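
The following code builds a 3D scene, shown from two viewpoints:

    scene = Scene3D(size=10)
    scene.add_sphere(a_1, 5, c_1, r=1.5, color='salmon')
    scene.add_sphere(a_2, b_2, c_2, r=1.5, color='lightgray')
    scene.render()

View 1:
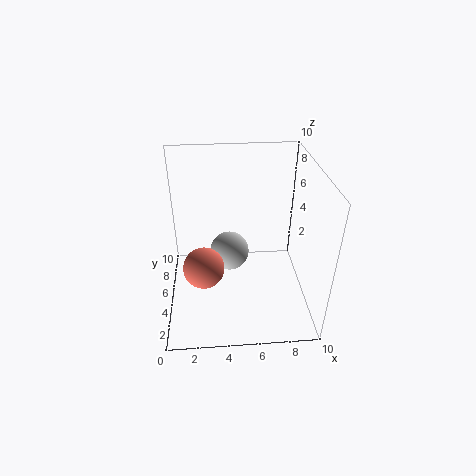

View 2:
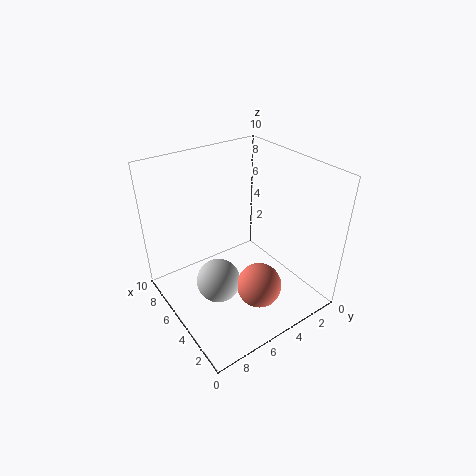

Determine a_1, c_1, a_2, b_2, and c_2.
a_1 = 2.5, c_1 = 2.5, a_2 = 4.5, b_2 = 7, c_2 = 2.5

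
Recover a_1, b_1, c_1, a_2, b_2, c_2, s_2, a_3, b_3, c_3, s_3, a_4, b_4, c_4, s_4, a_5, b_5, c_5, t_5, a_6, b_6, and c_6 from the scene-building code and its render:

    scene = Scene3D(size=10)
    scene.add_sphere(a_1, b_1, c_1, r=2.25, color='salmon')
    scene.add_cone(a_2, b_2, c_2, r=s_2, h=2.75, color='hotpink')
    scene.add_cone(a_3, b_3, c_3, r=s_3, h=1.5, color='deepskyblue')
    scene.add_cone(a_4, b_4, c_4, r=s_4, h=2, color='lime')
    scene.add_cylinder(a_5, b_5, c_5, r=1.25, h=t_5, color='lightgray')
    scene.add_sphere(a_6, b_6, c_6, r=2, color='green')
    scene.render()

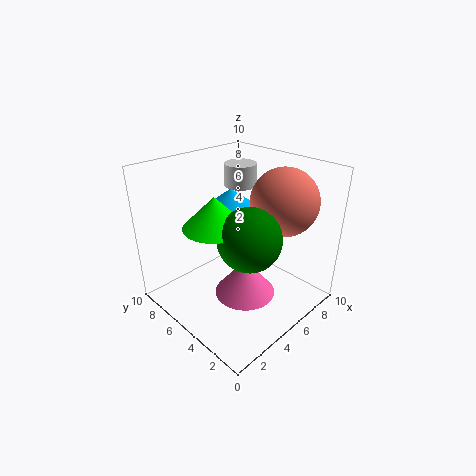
a_1 = 7, b_1 = 2.75, c_1 = 7.75, a_2 = 5.5, b_2 = 4.75, c_2 = 0.25, s_2 = 2.25, a_3 = 6.25, b_3 = 7, c_3 = 6.25, s_3 = 2, a_4 = 2.75, b_4 = 4.75, c_4 = 6.75, s_4 = 2, a_5 = 8.25, b_5 = 8, c_5 = 7.25, t_5 = 1.75, a_6 = 3.75, b_6 = 2.75, c_6 = 6.25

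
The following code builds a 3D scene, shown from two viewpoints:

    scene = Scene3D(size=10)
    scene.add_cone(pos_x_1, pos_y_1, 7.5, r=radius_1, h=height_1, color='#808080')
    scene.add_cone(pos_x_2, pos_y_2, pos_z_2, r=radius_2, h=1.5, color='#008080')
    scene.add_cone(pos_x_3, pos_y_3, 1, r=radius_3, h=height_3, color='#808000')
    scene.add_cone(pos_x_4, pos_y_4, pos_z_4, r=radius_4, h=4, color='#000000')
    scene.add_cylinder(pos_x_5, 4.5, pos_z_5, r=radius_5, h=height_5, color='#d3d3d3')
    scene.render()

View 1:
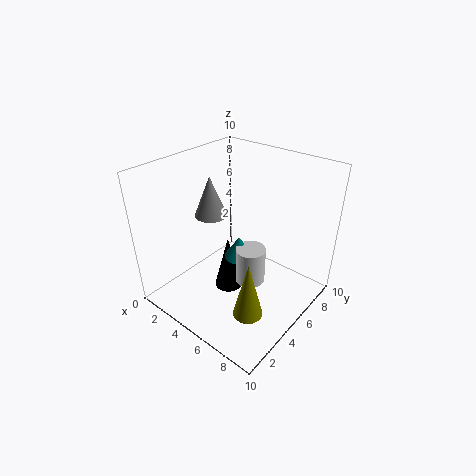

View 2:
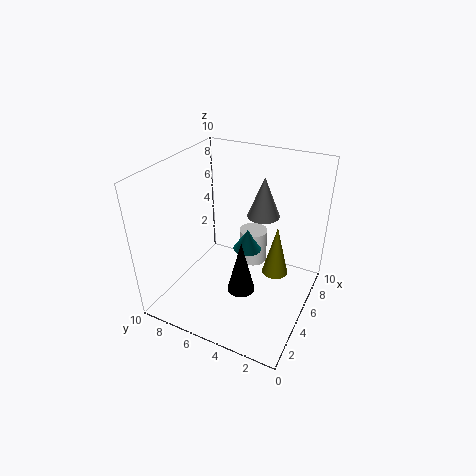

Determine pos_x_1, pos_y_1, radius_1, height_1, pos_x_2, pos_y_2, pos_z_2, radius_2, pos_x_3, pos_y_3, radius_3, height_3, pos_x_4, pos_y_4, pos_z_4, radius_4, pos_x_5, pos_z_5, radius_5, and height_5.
pos_x_1 = 4.5, pos_y_1 = 3, radius_1 = 1, height_1 = 2.5, pos_x_2 = 5.5, pos_y_2 = 4.5, pos_z_2 = 4, radius_2 = 1, pos_x_3 = 7.5, pos_y_3 = 3, radius_3 = 1, height_3 = 4, pos_x_4 = 4.5, pos_y_4 = 4.5, pos_z_4 = 1, radius_4 = 1, pos_x_5 = 6.5, pos_z_5 = 2.5, radius_5 = 1, height_5 = 2.5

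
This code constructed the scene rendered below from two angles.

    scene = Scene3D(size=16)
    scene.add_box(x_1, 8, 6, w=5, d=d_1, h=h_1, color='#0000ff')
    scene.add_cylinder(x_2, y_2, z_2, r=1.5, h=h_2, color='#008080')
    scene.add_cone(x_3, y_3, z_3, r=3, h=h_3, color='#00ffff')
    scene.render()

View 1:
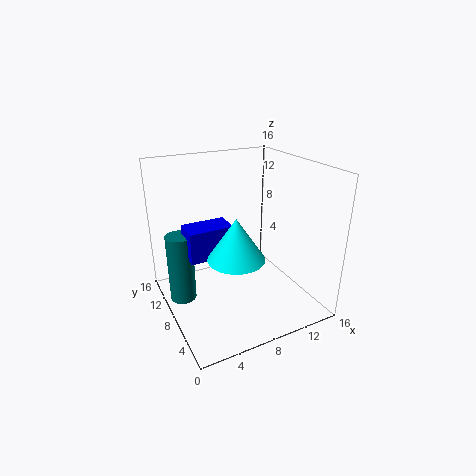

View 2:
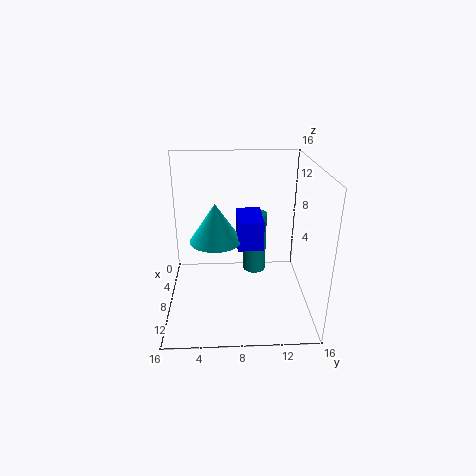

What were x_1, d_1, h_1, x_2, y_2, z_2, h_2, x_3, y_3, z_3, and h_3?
x_1 = 2.5, d_1 = 3, h_1 = 3.5, x_2 = 2, y_2 = 10.5, z_2 = 0.5, h_2 = 8, x_3 = 6.5, y_3 = 5.5, z_3 = 7, h_3 = 4.5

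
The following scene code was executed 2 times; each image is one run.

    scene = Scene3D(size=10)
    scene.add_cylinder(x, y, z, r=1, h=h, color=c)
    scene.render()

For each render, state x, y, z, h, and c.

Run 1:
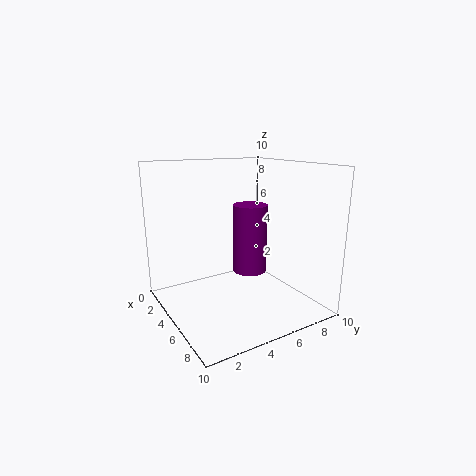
x = 8; y = 4; z = 4; h = 4; c = 'purple'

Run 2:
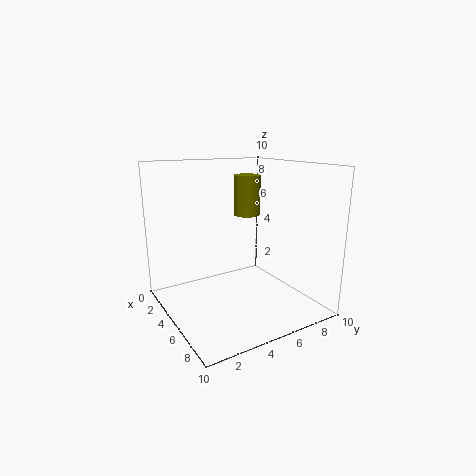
x = 3; y = 7; z = 6; h = 3; c = 'olive'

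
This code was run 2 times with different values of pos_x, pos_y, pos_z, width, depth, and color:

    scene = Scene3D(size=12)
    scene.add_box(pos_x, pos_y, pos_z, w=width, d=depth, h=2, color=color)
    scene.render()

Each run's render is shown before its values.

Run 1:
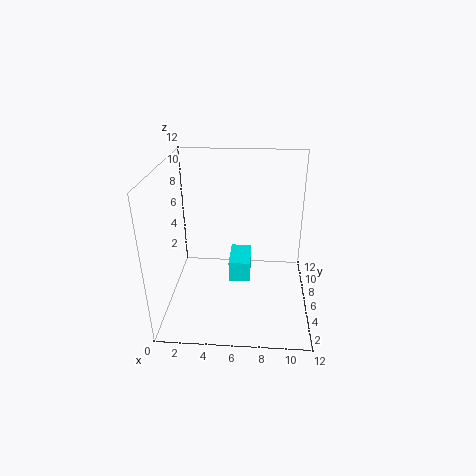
pos_x = 5; pos_y = 7.5; pos_z = 0.5; width = 2; depth = 3.5; color = 'cyan'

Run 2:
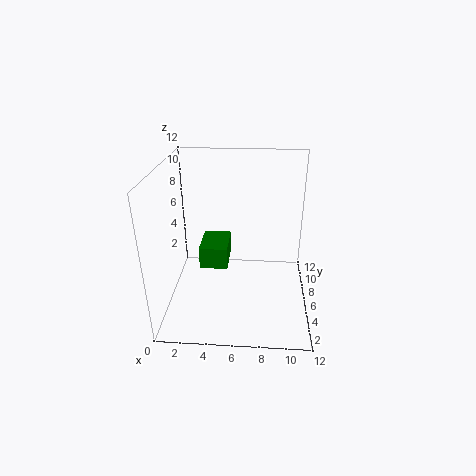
pos_x = 2.5; pos_y = 6.5; pos_z = 2.5; width = 2.5; depth = 3.5; color = 'green'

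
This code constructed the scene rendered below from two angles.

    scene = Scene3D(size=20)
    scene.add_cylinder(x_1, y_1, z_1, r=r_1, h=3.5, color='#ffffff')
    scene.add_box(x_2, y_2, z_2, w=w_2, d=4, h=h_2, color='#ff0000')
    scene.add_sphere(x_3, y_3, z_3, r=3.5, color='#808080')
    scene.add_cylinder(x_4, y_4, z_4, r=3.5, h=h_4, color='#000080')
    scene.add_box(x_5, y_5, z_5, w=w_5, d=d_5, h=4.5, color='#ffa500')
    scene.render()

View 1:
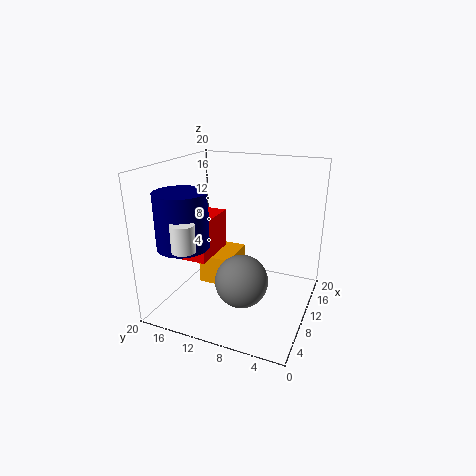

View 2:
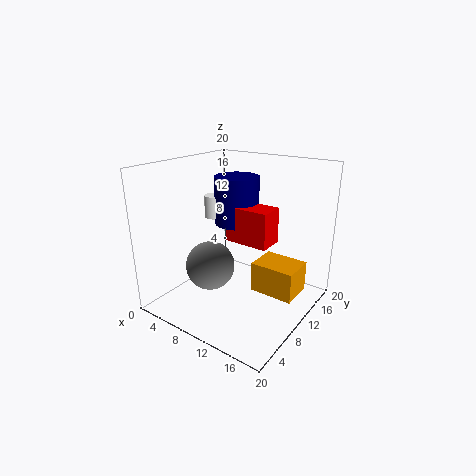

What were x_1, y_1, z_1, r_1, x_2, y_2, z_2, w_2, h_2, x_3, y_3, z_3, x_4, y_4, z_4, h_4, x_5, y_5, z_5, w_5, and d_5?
x_1 = 2.5, y_1 = 14, z_1 = 10.5, r_1 = 1.5, x_2 = 5.5, y_2 = 13, z_2 = 7.5, w_2 = 7, h_2 = 5.5, x_3 = 6.5, y_3 = 8, z_3 = 5.5, x_4 = 5.5, y_4 = 16, z_4 = 9.5, h_4 = 7.5, x_5 = 11, y_5 = 12, z_5 = 1, w_5 = 6.5, d_5 = 5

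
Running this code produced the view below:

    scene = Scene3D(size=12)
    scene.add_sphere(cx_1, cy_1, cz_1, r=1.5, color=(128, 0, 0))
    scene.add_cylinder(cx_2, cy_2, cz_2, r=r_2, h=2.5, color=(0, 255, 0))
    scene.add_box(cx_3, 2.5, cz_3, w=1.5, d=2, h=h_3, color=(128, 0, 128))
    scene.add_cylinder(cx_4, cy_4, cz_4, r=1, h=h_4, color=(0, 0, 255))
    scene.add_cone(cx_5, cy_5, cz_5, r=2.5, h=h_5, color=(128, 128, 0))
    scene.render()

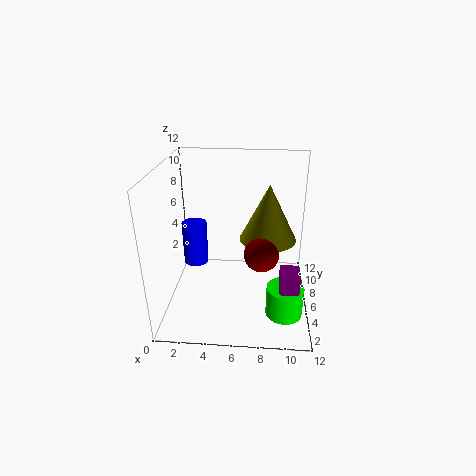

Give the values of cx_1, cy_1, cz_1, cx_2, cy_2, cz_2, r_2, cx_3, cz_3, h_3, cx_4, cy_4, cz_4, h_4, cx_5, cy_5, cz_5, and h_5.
cx_1 = 8, cy_1 = 6, cz_1 = 4.5, cx_2 = 10, cy_2 = 3.5, cz_2 = 0.5, r_2 = 1.5, cx_3 = 9.5, cz_3 = 1, h_3 = 3.5, cx_4 = 2.5, cy_4 = 5.5, cz_4 = 4, h_4 = 3.5, cx_5 = 8.5, cy_5 = 8, cz_5 = 5, h_5 = 5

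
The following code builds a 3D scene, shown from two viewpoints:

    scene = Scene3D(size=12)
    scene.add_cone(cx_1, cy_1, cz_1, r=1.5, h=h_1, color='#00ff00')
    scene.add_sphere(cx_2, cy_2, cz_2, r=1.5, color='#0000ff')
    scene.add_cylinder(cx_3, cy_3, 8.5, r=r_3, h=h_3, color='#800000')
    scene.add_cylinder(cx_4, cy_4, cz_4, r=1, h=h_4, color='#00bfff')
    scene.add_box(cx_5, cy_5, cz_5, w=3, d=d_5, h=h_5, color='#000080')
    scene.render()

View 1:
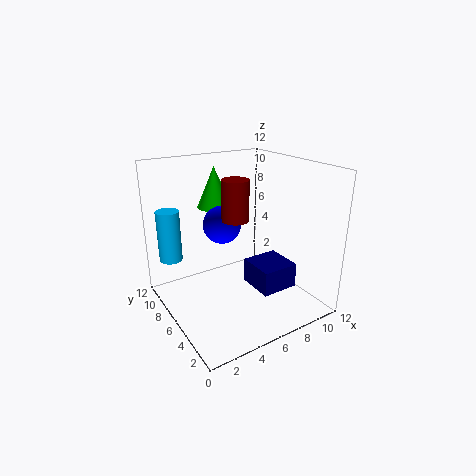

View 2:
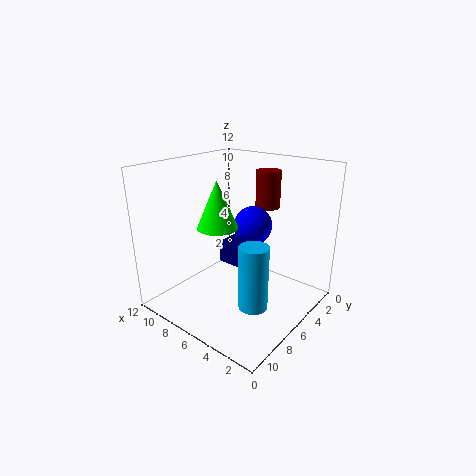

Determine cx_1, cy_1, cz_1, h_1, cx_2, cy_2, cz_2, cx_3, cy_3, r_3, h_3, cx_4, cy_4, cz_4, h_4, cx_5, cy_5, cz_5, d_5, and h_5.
cx_1 = 5.5; cy_1 = 9; cz_1 = 8; h_1 = 3.5; cx_2 = 4.5; cy_2 = 6; cz_2 = 7.5; cx_3 = 4.5; cy_3 = 4; r_3 = 1; h_3 = 3; cx_4 = 1.5; cy_4 = 10; cz_4 = 3.5; h_4 = 4.5; cx_5 = 6; cy_5 = 2; cz_5 = 2.5; d_5 = 3; h_5 = 2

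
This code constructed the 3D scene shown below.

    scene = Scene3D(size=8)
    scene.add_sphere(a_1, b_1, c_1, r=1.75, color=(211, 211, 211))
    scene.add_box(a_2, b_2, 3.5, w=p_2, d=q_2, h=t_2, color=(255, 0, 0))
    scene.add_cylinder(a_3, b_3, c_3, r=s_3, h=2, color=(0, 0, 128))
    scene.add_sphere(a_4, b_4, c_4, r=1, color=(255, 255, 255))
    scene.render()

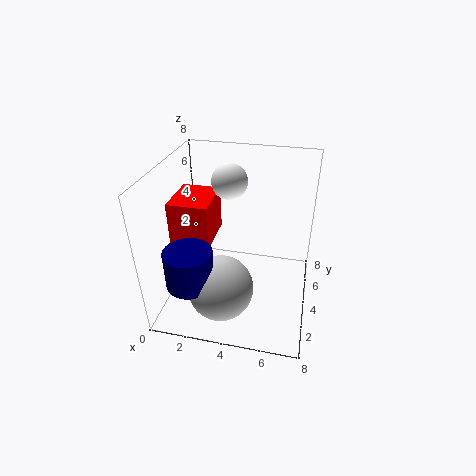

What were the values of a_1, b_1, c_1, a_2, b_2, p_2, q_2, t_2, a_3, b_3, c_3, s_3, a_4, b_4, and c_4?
a_1 = 3.5, b_1 = 2, c_1 = 2, a_2 = 0.25, b_2 = 3.25, p_2 = 2.25, q_2 = 2.75, t_2 = 2.5, a_3 = 2, b_3 = 1.5, c_3 = 2.5, s_3 = 1.25, a_4 = 3.25, b_4 = 5.25, c_4 = 6.75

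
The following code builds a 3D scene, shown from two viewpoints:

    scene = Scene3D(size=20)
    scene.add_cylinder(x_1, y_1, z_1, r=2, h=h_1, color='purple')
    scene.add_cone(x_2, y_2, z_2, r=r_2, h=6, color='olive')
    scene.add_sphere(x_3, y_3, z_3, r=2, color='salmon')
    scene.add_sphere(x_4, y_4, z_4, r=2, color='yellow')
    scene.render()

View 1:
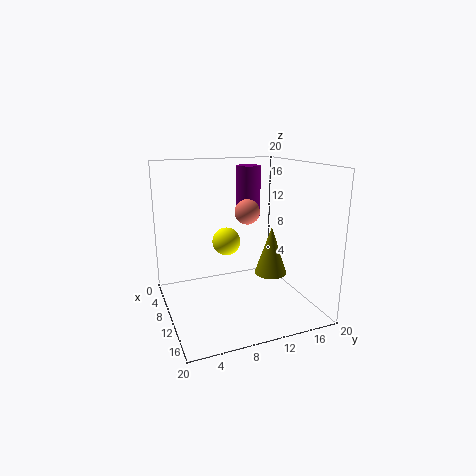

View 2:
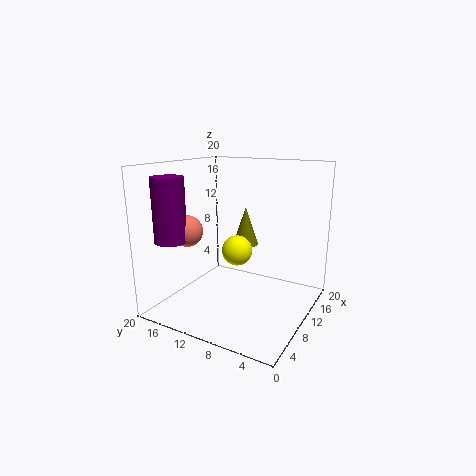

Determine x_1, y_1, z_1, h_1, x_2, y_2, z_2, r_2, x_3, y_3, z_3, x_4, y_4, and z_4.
x_1 = 2, y_1 = 15, z_1 = 11, h_1 = 8, x_2 = 16, y_2 = 12, z_2 = 7, r_2 = 2, x_3 = 4, y_3 = 14, z_3 = 12, x_4 = 8, y_4 = 9, z_4 = 9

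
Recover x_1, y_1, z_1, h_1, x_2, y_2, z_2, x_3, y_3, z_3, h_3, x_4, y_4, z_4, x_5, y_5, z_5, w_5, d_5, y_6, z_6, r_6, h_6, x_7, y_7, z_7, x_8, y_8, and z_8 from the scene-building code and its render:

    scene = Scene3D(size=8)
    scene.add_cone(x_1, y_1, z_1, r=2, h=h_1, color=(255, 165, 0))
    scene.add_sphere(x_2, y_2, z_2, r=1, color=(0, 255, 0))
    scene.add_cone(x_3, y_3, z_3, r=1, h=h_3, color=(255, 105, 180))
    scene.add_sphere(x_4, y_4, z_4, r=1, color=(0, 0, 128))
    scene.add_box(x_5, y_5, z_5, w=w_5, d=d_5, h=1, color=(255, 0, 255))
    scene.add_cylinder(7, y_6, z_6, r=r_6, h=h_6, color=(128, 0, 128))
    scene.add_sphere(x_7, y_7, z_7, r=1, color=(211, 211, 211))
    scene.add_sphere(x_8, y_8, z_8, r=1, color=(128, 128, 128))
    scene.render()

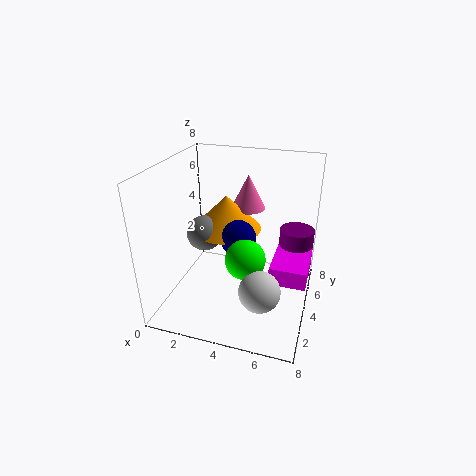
x_1 = 3, y_1 = 5, z_1 = 4, h_1 = 2, x_2 = 5, y_2 = 2, z_2 = 4, x_3 = 4, y_3 = 6, z_3 = 5, h_3 = 2, x_4 = 4, y_4 = 4, z_4 = 4, x_5 = 6, y_5 = 3, z_5 = 2, w_5 = 2, d_5 = 3, y_6 = 6, z_6 = 1, r_6 = 1, h_6 = 3, x_7 = 6, y_7 = 1, z_7 = 3, x_8 = 2, y_8 = 4, z_8 = 4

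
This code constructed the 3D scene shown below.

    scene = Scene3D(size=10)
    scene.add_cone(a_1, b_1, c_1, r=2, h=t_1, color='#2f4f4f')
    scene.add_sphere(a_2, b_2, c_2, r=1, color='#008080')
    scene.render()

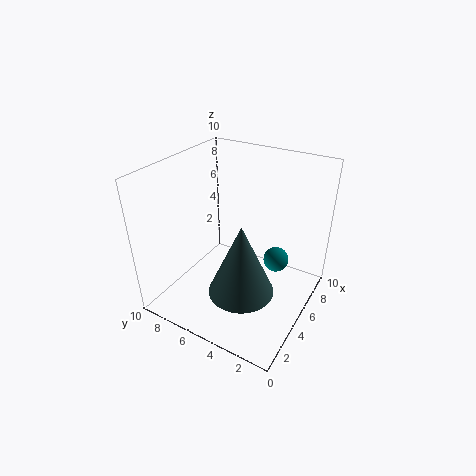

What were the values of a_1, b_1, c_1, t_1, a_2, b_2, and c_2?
a_1 = 2, b_1 = 3, c_1 = 3.5, t_1 = 4.5, a_2 = 8.5, b_2 = 3.5, c_2 = 1.5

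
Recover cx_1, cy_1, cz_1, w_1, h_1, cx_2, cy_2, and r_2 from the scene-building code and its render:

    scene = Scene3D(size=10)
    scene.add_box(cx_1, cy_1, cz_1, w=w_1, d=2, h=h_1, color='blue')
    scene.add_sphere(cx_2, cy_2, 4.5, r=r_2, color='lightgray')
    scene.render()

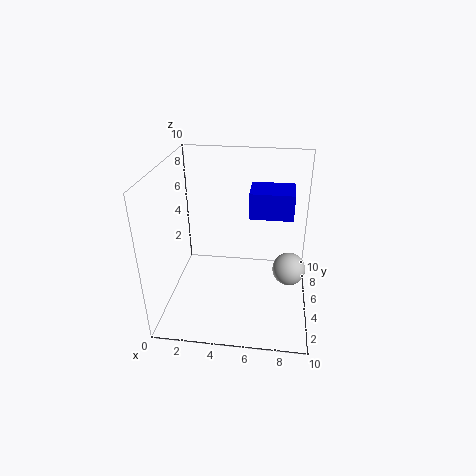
cx_1 = 6
cy_1 = 2
cz_1 = 8
w_1 = 2.5
h_1 = 1.5
cx_2 = 8.5
cy_2 = 2.5
r_2 = 1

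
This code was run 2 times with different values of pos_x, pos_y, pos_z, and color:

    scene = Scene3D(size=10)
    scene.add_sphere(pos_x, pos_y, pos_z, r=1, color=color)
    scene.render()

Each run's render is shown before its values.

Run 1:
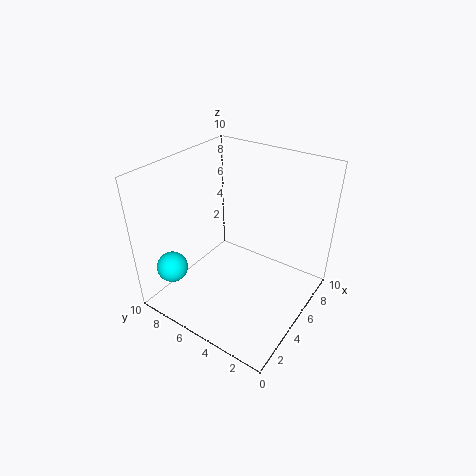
pos_x = 1, pos_y = 7.5, pos_z = 4, color = 'cyan'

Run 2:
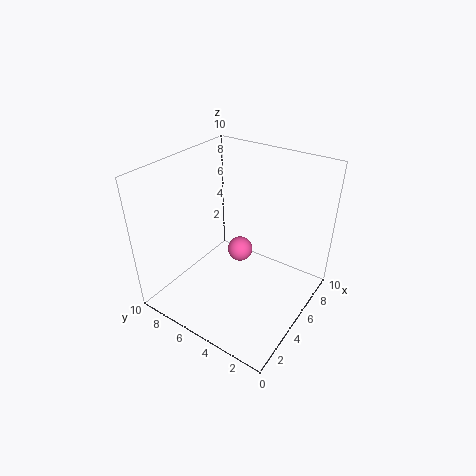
pos_x = 7.5, pos_y = 6.5, pos_z = 2, color = 'hotpink'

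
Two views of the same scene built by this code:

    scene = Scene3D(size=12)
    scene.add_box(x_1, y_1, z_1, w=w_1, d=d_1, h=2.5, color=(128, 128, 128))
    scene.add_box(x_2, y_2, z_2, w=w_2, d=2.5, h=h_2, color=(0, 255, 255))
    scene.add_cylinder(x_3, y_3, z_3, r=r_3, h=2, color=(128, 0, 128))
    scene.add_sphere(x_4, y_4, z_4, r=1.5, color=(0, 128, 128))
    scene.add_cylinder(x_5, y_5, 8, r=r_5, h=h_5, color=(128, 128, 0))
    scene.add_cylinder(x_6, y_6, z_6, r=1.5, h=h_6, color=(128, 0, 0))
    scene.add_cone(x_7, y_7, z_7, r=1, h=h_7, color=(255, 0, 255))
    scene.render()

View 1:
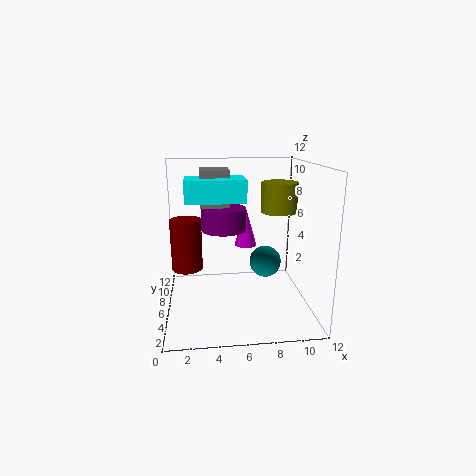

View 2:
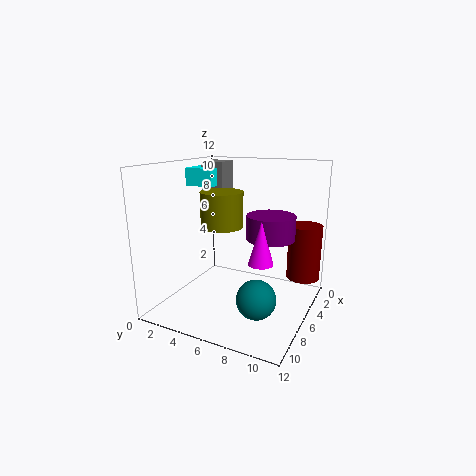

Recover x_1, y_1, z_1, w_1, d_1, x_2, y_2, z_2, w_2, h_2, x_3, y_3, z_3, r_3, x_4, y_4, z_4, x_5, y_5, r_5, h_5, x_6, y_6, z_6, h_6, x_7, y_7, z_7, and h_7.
x_1 = 3
y_1 = 2
z_1 = 9.5
w_1 = 2
d_1 = 2
x_2 = 2
y_2 = 1
z_2 = 10
w_2 = 4
h_2 = 1.5
x_3 = 5
y_3 = 8.5
z_3 = 6
r_3 = 2
x_4 = 9
y_4 = 9
z_4 = 2.5
x_5 = 9.5
y_5 = 6.5
r_5 = 1.5
h_5 = 2.5
x_6 = 1.5
y_6 = 10.5
z_6 = 1.5
h_6 = 5
x_7 = 7
y_7 = 8.5
z_7 = 4.5
h_7 = 3.5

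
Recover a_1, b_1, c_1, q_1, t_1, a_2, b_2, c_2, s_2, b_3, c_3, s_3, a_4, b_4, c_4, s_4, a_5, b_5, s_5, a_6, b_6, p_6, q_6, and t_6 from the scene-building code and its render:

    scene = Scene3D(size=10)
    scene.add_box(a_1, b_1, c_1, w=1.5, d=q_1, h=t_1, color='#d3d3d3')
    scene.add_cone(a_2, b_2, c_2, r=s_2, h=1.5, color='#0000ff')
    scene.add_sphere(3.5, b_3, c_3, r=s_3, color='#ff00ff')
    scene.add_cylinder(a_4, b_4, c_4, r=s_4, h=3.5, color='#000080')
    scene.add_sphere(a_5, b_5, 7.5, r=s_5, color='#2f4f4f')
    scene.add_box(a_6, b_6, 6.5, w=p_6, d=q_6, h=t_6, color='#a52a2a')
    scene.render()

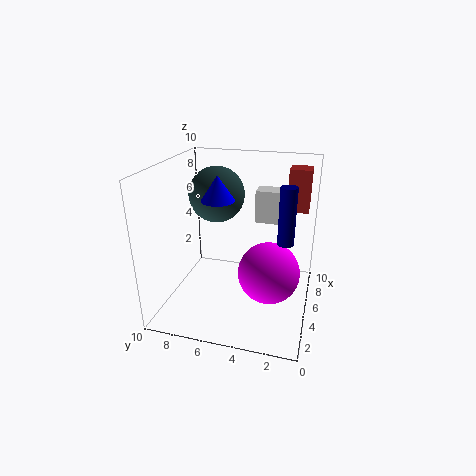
a_1 = 8; b_1 = 1.5; c_1 = 5; q_1 = 3; t_1 = 2.5; a_2 = 2.5; b_2 = 5.5; c_2 = 8.5; s_2 = 1; b_3 = 2.5; c_3 = 3.5; s_3 = 2; a_4 = 3; b_4 = 1.5; c_4 = 6; s_4 = 0.5; a_5 = 6.5; b_5 = 7; s_5 = 2; a_6 = 7; b_6 = 0.5; p_6 = 1.5; q_6 = 1.5; t_6 = 3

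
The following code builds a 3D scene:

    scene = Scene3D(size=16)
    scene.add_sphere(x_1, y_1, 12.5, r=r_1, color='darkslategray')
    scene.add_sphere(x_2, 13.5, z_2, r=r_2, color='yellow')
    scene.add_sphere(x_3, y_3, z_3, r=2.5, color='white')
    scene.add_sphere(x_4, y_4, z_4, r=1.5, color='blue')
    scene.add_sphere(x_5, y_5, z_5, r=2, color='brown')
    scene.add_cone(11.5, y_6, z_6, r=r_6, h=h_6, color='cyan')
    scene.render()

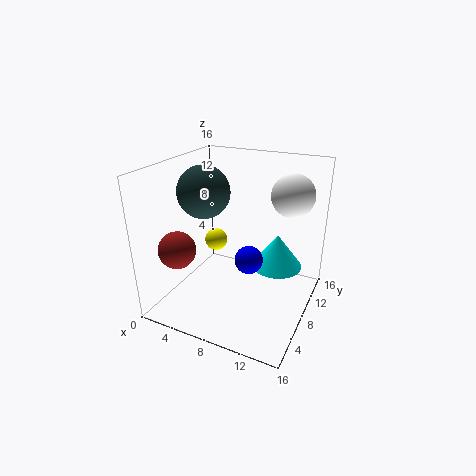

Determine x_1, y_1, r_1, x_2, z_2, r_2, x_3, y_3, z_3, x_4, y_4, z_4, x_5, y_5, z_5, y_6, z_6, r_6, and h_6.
x_1 = 3.5, y_1 = 8.5, r_1 = 3, x_2 = 2, z_2 = 4, r_2 = 1.5, x_3 = 12.5, y_3 = 13, z_3 = 12, x_4 = 10, y_4 = 6.5, z_4 = 6.5, x_5 = 3, y_5 = 3.5, z_5 = 7.5, y_6 = 11.5, z_6 = 3.5, r_6 = 3, h_6 = 4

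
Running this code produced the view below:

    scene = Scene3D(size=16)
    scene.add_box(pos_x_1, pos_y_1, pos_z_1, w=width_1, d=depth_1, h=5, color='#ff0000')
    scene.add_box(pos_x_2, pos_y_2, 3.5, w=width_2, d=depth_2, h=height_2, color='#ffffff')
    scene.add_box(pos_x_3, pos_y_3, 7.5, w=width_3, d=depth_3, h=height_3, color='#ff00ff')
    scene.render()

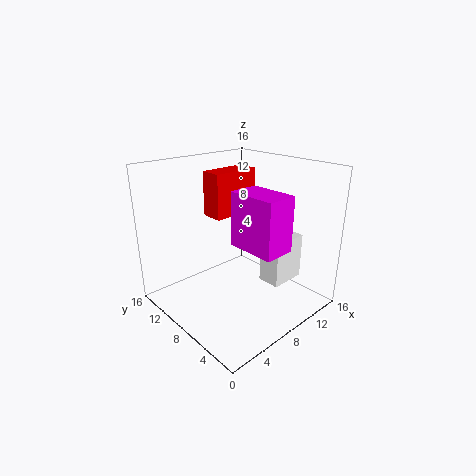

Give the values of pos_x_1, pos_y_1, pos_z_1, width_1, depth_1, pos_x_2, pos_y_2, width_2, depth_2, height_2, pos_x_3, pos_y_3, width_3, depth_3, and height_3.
pos_x_1 = 6.5, pos_y_1 = 9.5, pos_z_1 = 10, width_1 = 5.5, depth_1 = 2.5, pos_x_2 = 9, pos_y_2 = 3, width_2 = 4, depth_2 = 2.5, height_2 = 5, pos_x_3 = 7, pos_y_3 = 2.5, width_3 = 3.5, depth_3 = 5.5, height_3 = 6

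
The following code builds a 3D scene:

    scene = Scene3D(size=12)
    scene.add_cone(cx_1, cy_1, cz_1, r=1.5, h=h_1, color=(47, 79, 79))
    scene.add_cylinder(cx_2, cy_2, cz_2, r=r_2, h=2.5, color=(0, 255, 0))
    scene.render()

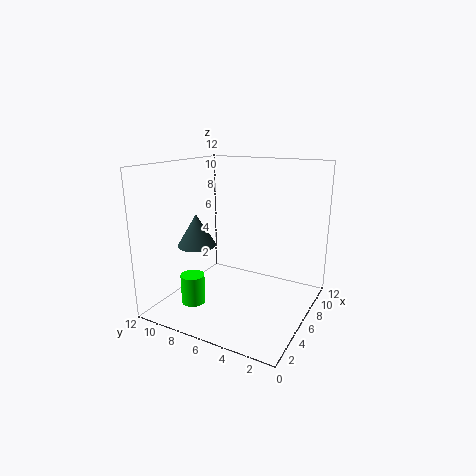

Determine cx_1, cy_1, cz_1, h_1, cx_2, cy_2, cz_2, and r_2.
cx_1 = 3; cy_1 = 8; cz_1 = 6; h_1 = 2.5; cx_2 = 3.5; cy_2 = 9; cz_2 = 0.5; r_2 = 1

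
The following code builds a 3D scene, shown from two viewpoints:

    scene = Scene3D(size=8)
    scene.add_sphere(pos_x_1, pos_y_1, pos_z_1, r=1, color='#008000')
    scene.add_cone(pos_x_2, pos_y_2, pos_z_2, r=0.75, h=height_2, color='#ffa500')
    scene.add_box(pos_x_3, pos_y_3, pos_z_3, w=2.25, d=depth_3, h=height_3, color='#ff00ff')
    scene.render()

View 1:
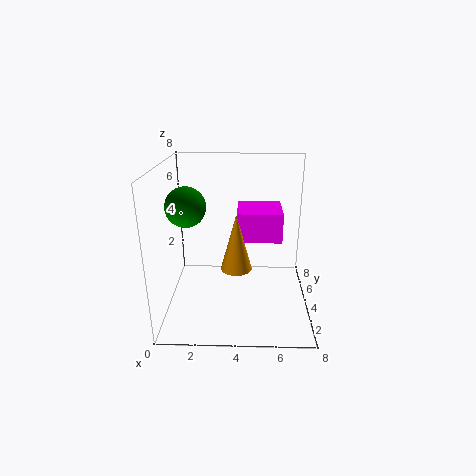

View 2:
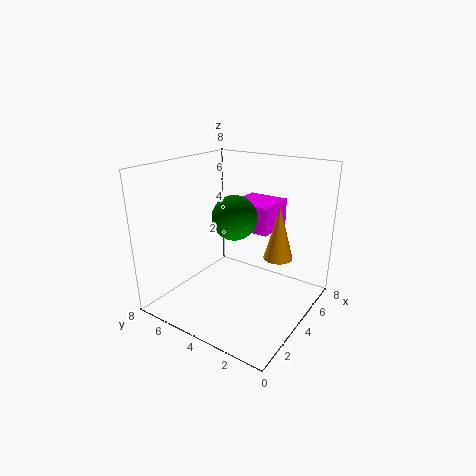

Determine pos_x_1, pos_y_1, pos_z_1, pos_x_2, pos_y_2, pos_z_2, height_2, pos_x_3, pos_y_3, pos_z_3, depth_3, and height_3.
pos_x_1 = 1.5, pos_y_1 = 2.5, pos_z_1 = 6.25, pos_x_2 = 4, pos_y_2 = 1.5, pos_z_2 = 3.5, height_2 = 2.75, pos_x_3 = 4, pos_y_3 = 2.25, pos_z_3 = 4.5, depth_3 = 2.25, height_3 = 1.5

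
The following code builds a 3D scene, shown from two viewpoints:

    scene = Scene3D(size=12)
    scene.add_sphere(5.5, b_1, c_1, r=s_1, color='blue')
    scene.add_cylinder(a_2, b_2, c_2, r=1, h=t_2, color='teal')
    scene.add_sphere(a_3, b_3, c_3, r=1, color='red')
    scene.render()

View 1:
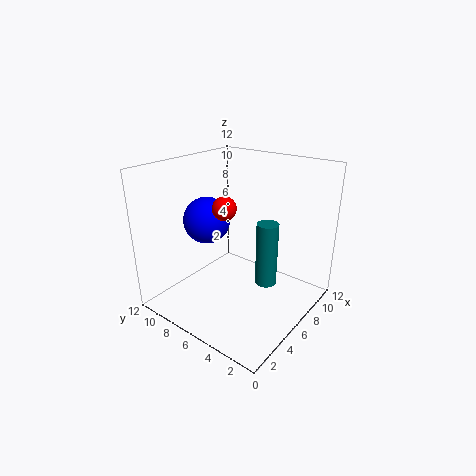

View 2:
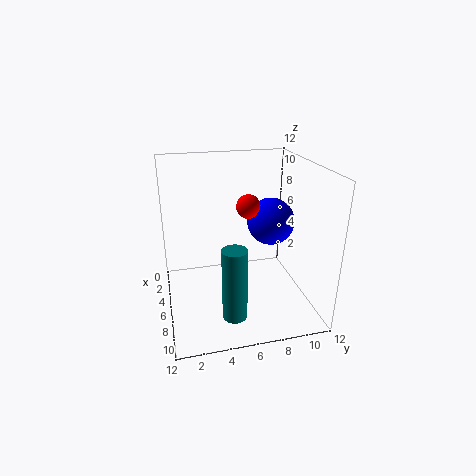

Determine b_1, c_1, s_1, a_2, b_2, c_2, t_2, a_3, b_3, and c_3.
b_1 = 9
c_1 = 7
s_1 = 2
a_2 = 9
b_2 = 5
c_2 = 0.5
t_2 = 6
a_3 = 5.5
b_3 = 7
c_3 = 8.5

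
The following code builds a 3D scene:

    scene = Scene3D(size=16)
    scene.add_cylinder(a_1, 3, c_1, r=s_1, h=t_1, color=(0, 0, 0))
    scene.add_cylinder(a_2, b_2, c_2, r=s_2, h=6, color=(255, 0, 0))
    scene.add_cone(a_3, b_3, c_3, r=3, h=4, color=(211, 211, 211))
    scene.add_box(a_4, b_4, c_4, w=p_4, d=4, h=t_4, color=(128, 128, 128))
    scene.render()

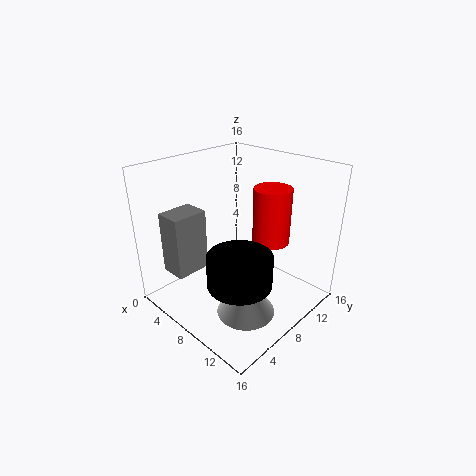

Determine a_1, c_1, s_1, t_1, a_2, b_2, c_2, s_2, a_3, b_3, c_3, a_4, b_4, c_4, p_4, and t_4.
a_1 = 13
c_1 = 7
s_1 = 3
t_1 = 3
a_2 = 11
b_2 = 10
c_2 = 8
s_2 = 2
a_3 = 12
b_3 = 5
c_3 = 2
a_4 = 2
b_4 = 2
c_4 = 4
p_4 = 3
t_4 = 7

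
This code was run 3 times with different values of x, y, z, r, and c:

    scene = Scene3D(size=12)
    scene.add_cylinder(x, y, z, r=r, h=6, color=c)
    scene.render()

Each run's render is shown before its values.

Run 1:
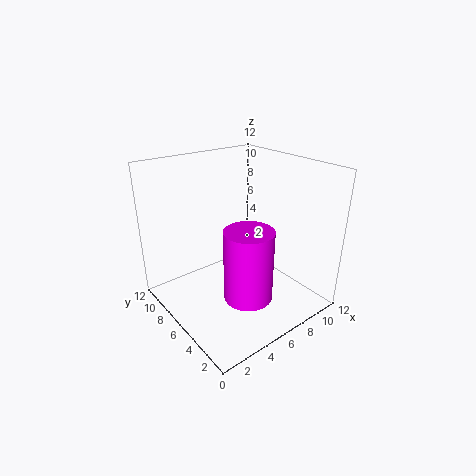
x = 5.5; y = 4; z = 1.5; r = 2; c = 'magenta'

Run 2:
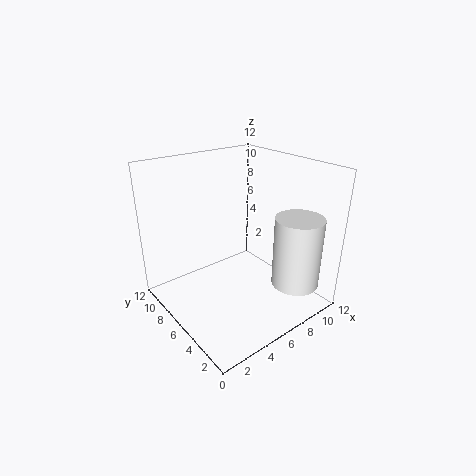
x = 9.5; y = 2.5; z = 2; r = 2; c = 'white'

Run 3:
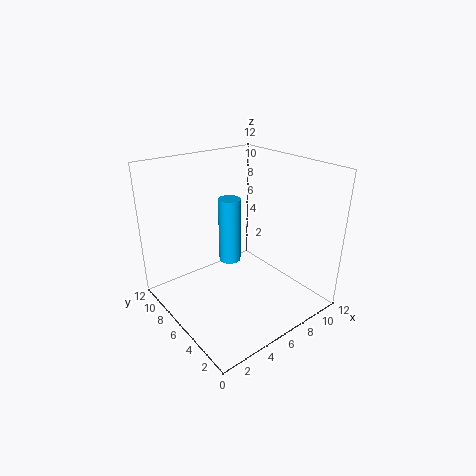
x = 7; y = 8.5; z = 2.5; r = 1; c = 'deepskyblue'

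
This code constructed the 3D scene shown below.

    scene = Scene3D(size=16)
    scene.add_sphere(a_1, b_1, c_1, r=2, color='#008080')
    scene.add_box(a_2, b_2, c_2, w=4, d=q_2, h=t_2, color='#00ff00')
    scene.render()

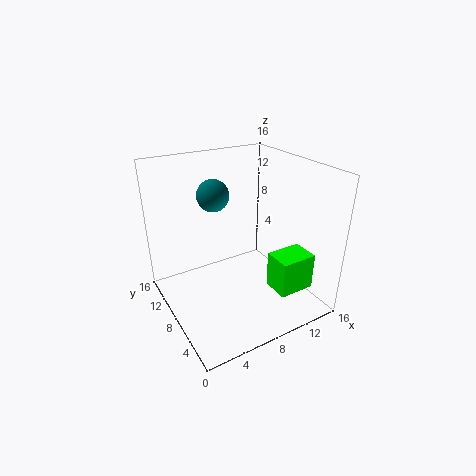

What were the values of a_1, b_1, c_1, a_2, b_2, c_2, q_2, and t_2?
a_1 = 8
b_1 = 14
c_1 = 11
a_2 = 10
b_2 = 2
c_2 = 3
q_2 = 3
t_2 = 4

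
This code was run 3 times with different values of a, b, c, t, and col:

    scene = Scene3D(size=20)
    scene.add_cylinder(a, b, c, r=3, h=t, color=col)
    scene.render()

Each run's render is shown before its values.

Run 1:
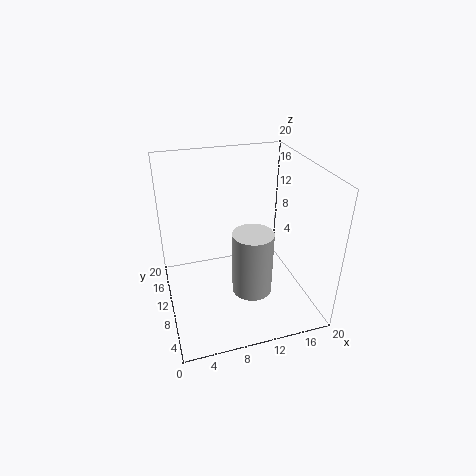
a = 12.25; b = 10; c = 0.5; t = 9.75; col = 'lightgray'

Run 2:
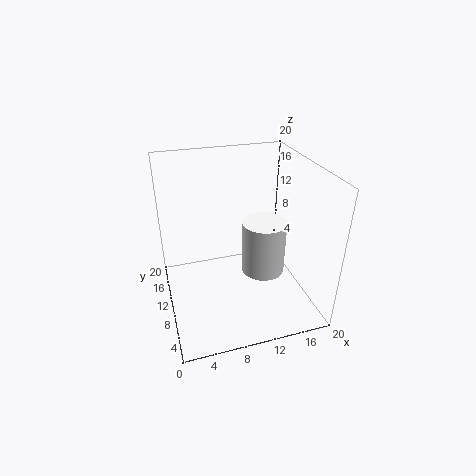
a = 13.25; b = 8.5; c = 5.25; t = 7.5; col = 'white'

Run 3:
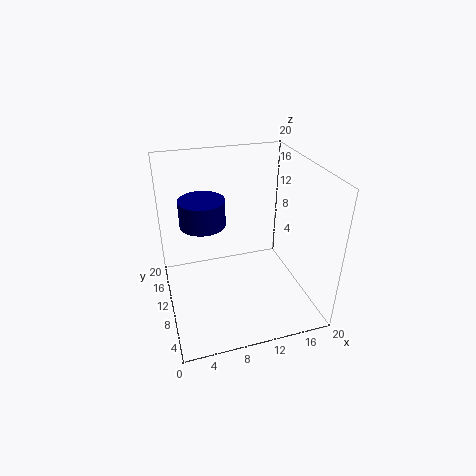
a = 5.25; b = 10.25; c = 12.75; t = 3.5; col = 'navy'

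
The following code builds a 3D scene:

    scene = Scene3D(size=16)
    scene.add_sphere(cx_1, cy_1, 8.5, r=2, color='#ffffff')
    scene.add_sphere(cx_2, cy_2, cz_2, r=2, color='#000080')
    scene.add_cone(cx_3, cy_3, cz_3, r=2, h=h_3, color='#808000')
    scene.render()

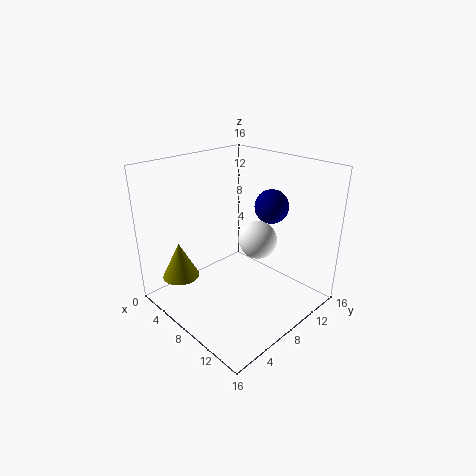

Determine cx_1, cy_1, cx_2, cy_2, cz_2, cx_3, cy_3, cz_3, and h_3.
cx_1 = 10.5, cy_1 = 8.5, cx_2 = 8.5, cy_2 = 13, cz_2 = 10.5, cx_3 = 4.5, cy_3 = 2.5, cz_3 = 4, h_3 = 4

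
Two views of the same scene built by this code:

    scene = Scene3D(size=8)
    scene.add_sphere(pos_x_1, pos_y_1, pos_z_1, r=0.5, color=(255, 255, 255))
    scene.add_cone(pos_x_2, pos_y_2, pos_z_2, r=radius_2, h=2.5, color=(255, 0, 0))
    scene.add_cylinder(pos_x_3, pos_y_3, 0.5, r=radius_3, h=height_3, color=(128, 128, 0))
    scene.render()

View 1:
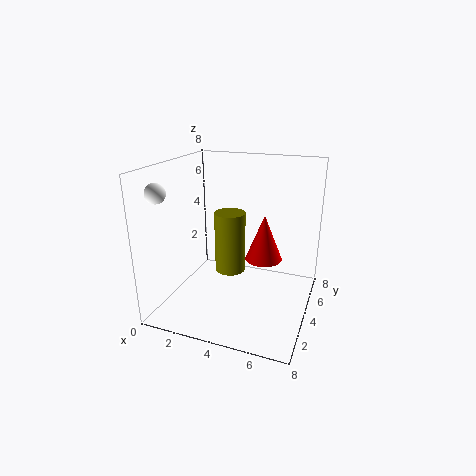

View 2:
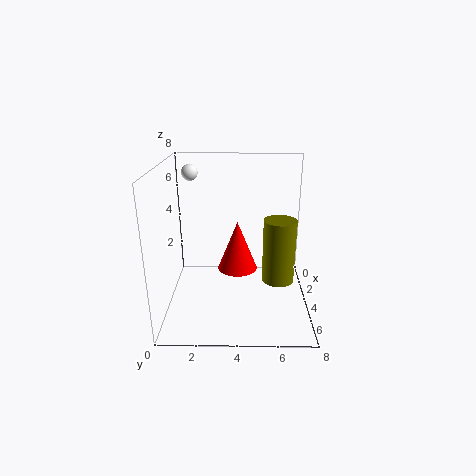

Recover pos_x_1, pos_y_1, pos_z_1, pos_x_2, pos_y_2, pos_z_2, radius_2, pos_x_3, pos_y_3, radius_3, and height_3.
pos_x_1 = 1
pos_y_1 = 1
pos_z_1 = 7
pos_x_2 = 5.5
pos_y_2 = 4
pos_z_2 = 3
radius_2 = 1
pos_x_3 = 2.5
pos_y_3 = 6.5
radius_3 = 1
height_3 = 4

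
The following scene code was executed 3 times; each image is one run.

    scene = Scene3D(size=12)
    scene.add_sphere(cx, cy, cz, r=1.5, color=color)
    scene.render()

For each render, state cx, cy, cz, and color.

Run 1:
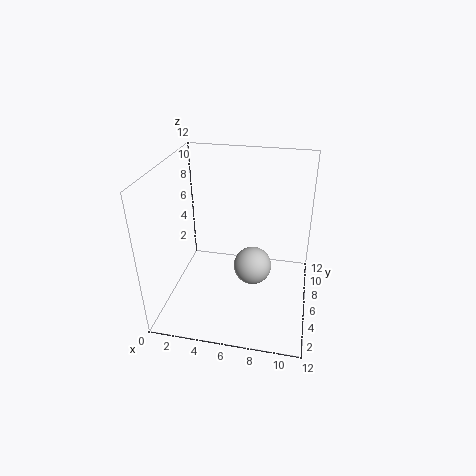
cx = 7.5
cy = 4.5
cz = 4.5
color = 'lightgray'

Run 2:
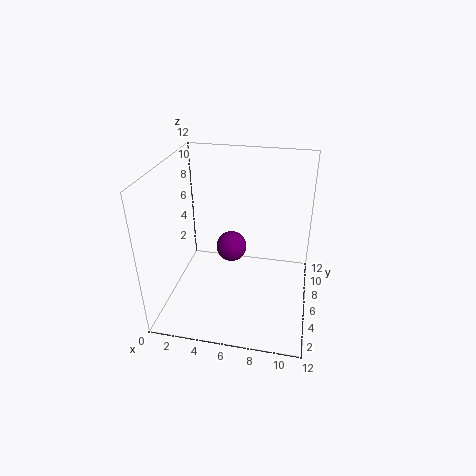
cx = 4.5
cy = 10
cz = 2.5
color = 'purple'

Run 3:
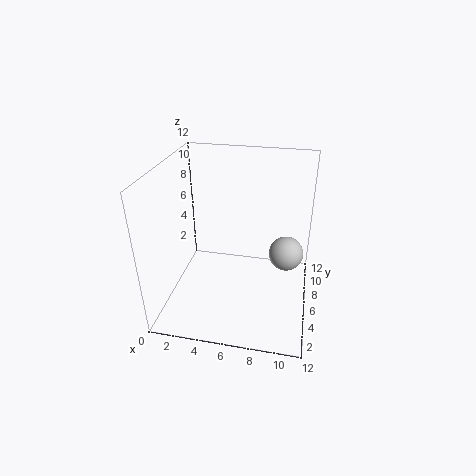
cx = 10
cy = 7.5
cz = 4
color = 'lightgray'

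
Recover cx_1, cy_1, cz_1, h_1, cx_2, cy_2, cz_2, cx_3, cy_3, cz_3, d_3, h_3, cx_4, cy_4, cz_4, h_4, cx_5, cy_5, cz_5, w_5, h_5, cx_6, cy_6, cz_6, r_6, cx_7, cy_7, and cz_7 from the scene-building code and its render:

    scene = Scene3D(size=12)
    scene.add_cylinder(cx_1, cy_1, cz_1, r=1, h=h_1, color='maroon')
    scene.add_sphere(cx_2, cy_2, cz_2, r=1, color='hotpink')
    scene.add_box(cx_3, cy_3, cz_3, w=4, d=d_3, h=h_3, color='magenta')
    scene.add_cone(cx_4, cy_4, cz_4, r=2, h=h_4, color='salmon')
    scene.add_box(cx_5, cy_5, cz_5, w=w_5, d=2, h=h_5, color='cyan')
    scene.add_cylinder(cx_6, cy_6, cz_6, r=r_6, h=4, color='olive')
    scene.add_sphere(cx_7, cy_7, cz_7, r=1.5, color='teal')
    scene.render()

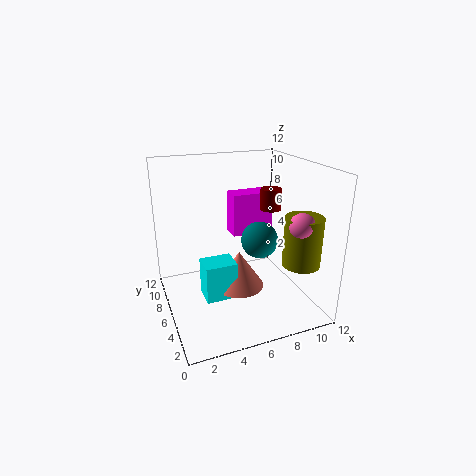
cx_1 = 10.5
cy_1 = 9
cz_1 = 7
h_1 = 2
cx_2 = 9.5
cy_2 = 2
cz_2 = 8
cx_3 = 7
cy_3 = 9.5
cz_3 = 4.5
d_3 = 2
h_3 = 4
cx_4 = 5.5
cy_4 = 4.5
cz_4 = 2.5
h_4 = 3
cx_5 = 2.5
cy_5 = 3.5
cz_5 = 2
w_5 = 2.5
h_5 = 3
cx_6 = 10
cy_6 = 2.5
cz_6 = 4.5
r_6 = 1.5
cx_7 = 7.5
cy_7 = 5
cz_7 = 6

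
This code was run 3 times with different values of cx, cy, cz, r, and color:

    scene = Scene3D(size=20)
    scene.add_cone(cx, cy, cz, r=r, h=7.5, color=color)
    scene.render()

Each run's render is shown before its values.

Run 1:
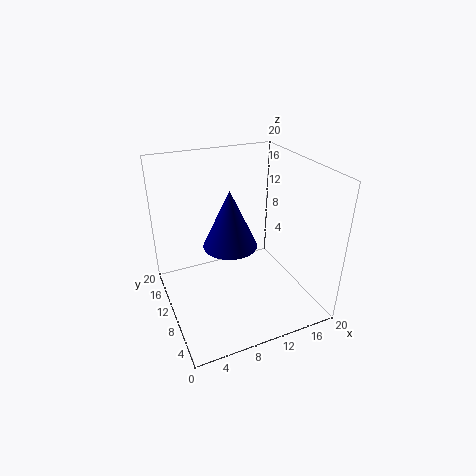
cx = 8, cy = 8, cz = 10.5, r = 3.5, color = 'navy'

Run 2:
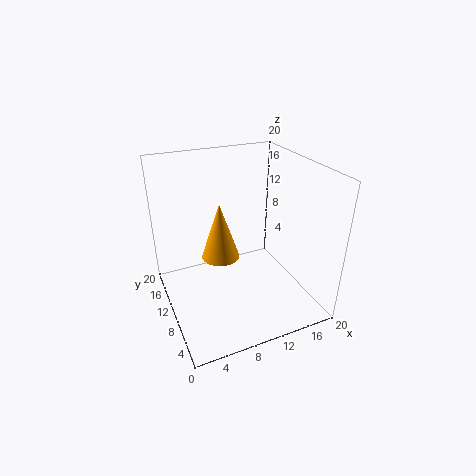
cx = 7, cy = 9, cz = 8.5, r = 2.5, color = 'orange'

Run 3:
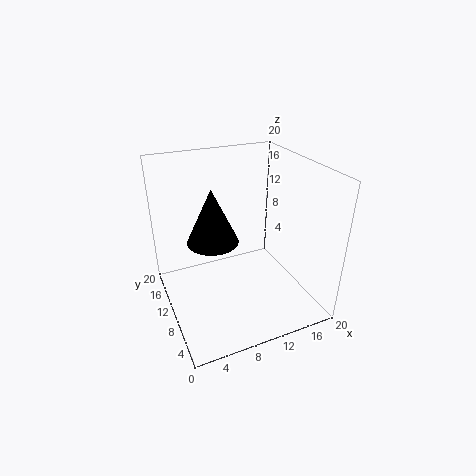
cx = 6.5, cy = 10.5, cz = 10, r = 3.5, color = 'black'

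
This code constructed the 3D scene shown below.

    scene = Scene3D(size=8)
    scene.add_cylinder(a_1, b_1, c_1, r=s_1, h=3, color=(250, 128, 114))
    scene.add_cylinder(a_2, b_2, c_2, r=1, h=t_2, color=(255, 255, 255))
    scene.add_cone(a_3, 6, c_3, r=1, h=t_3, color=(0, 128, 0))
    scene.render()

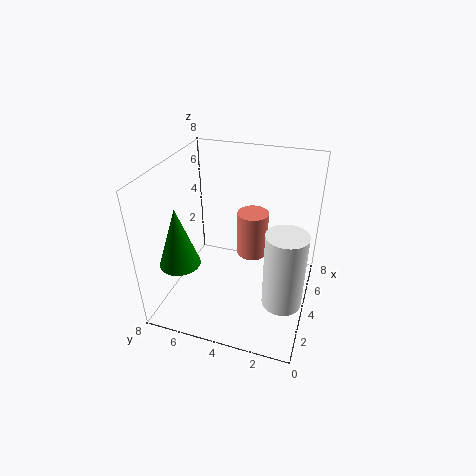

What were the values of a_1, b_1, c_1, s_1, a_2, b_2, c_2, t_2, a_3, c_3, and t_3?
a_1 = 7, b_1 = 4, c_1 = 1, s_1 = 1, a_2 = 2, b_2 = 1, c_2 = 2, t_2 = 4, a_3 = 1, c_3 = 4, t_3 = 3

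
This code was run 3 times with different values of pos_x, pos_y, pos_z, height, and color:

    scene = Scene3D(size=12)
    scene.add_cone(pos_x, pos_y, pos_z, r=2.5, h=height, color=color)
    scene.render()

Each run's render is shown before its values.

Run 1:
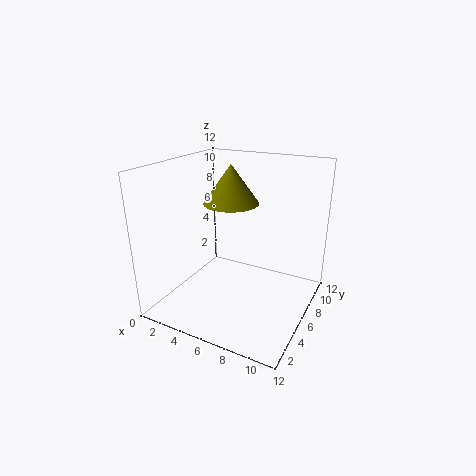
pos_x = 4, pos_y = 8.5, pos_z = 8, height = 3.5, color = 'olive'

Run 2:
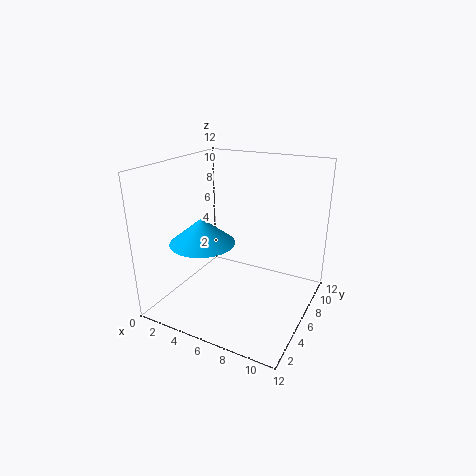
pos_x = 4.5, pos_y = 3, pos_z = 6.5, height = 2, color = 'deepskyblue'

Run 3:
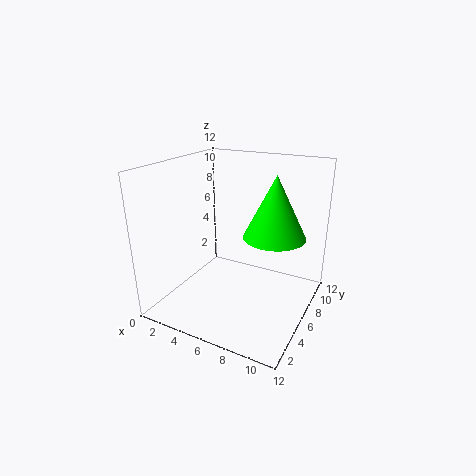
pos_x = 9, pos_y = 6.5, pos_z = 6.5, height = 5, color = 'lime'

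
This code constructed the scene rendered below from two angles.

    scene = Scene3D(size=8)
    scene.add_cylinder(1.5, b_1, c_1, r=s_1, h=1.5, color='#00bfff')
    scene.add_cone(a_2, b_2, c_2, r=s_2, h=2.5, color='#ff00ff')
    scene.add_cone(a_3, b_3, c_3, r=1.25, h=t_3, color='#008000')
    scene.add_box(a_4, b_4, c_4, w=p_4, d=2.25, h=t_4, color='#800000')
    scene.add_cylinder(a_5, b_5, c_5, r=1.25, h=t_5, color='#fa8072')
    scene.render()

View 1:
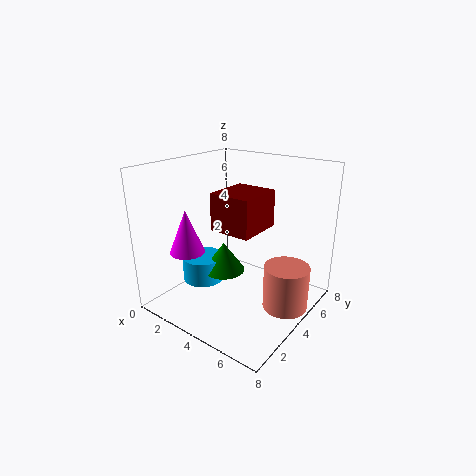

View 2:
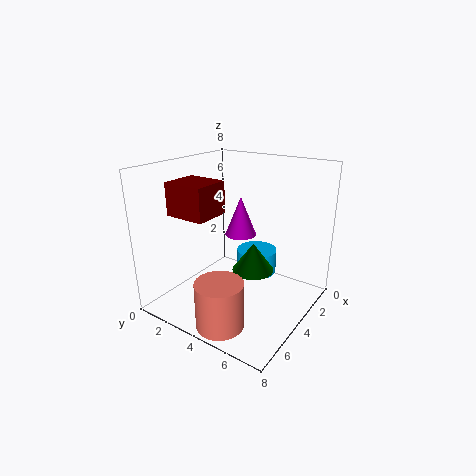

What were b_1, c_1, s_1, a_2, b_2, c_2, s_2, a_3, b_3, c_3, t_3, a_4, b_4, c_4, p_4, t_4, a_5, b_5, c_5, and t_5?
b_1 = 3.75; c_1 = 0.75; s_1 = 1.25; a_2 = 1.5; b_2 = 2.5; c_2 = 3; s_2 = 1; a_3 = 2.75; b_3 = 4.25; c_3 = 1.5; t_3 = 1.75; a_4 = 4.5; b_4 = 1.25; c_4 = 5.5; p_4 = 2; t_4 = 1.75; a_5 = 6.75; b_5 = 4.75; c_5 = 0.25; t_5 = 2.5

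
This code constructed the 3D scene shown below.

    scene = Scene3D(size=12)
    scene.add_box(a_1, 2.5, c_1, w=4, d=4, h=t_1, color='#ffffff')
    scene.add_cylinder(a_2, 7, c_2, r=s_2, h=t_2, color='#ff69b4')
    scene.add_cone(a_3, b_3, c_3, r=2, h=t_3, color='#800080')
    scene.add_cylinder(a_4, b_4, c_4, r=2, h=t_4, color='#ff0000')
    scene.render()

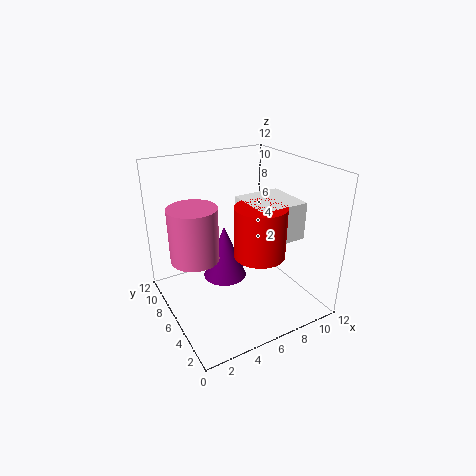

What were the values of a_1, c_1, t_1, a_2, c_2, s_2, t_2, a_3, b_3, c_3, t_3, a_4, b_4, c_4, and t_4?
a_1 = 6
c_1 = 6.5
t_1 = 3
a_2 = 2.5
c_2 = 4.5
s_2 = 2
t_2 = 4.5
a_3 = 6
b_3 = 8.5
c_3 = 1
t_3 = 5
a_4 = 6.5
b_4 = 3.5
c_4 = 5.5
t_4 = 4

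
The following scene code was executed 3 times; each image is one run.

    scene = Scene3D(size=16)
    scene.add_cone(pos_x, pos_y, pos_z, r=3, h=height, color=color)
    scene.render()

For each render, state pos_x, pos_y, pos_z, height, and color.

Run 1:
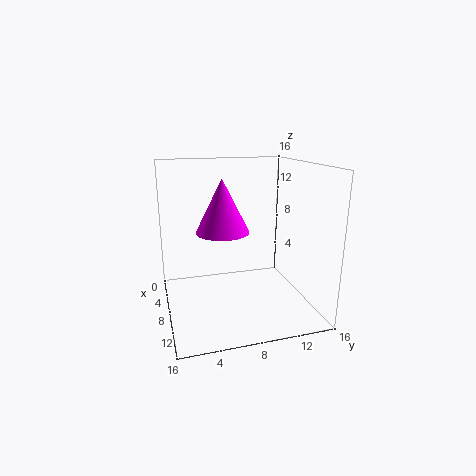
pos_x = 7; pos_y = 6.5; pos_z = 8.5; height = 6; color = 'magenta'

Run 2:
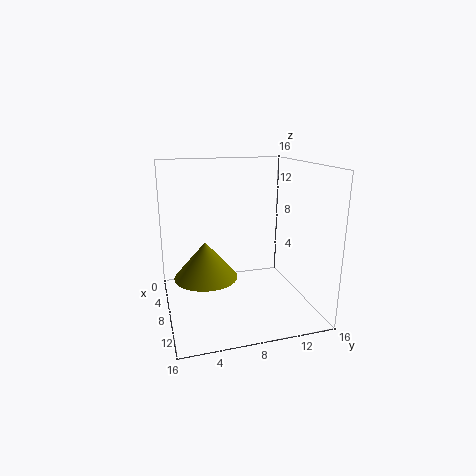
pos_x = 12.5; pos_y = 3.5; pos_z = 6; height = 3.5; color = 'olive'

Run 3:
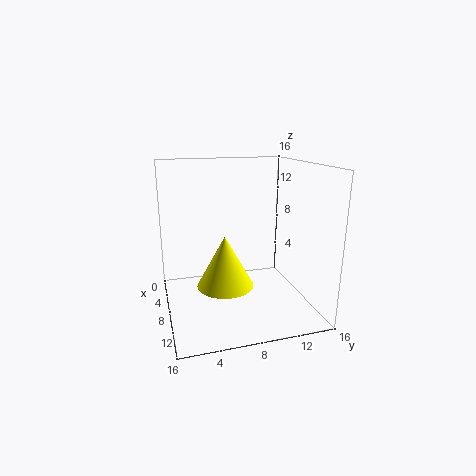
pos_x = 10; pos_y = 6; pos_z = 3.5; height = 5.5; color = 'yellow'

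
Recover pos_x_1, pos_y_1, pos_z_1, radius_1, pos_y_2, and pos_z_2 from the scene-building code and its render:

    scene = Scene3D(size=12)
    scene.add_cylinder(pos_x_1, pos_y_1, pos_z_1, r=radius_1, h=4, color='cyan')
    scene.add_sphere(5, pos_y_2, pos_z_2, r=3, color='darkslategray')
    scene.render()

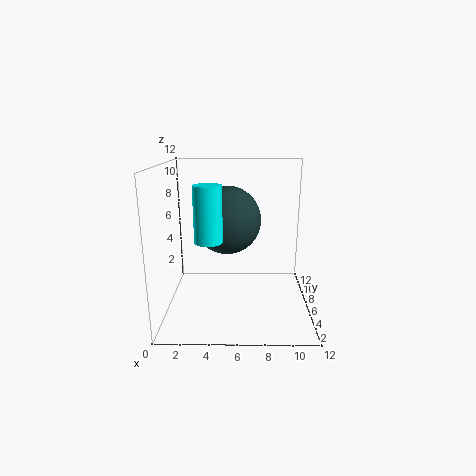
pos_x_1 = 4, pos_y_1 = 2, pos_z_1 = 7, radius_1 = 1, pos_y_2 = 8, pos_z_2 = 7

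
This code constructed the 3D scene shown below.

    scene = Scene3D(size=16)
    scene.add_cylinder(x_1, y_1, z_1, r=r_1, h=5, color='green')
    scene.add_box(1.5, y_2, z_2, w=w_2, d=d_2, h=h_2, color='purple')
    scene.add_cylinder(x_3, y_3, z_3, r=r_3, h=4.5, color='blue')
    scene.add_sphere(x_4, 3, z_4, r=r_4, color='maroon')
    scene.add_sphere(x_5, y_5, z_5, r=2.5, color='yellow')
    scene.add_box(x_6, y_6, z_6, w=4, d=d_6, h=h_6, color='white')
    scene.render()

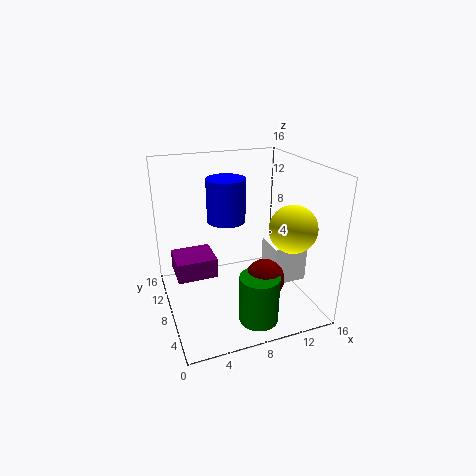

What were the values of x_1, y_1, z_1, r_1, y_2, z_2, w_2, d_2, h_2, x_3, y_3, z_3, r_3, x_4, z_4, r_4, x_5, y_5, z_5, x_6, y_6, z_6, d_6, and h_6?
x_1 = 8, y_1 = 2, z_1 = 1.5, r_1 = 2, y_2 = 11, z_2 = 1.5, w_2 = 5, d_2 = 4.5, h_2 = 2.5, x_3 = 6.5, y_3 = 7.5, z_3 = 10.5, r_3 = 2, x_4 = 9, z_4 = 5.5, r_4 = 2, x_5 = 12.5, y_5 = 4, z_5 = 10, x_6 = 11.5, y_6 = 5.5, z_6 = 2.5, d_6 = 3.5, h_6 = 4.5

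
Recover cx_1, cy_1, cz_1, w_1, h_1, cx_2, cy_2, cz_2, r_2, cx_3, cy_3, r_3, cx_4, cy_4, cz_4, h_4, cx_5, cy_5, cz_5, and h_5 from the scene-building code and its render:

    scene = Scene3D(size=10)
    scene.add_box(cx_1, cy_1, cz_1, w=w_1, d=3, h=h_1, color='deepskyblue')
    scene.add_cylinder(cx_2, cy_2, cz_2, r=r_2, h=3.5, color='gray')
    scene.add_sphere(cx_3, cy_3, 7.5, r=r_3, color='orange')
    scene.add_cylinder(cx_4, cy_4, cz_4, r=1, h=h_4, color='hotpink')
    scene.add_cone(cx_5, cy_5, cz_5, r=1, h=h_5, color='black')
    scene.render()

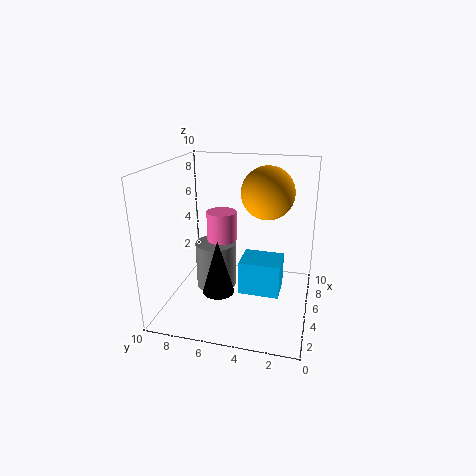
cx_1 = 5, cy_1 = 2, cz_1 = 0.5, w_1 = 2.5, h_1 = 2.5, cx_2 = 6, cy_2 = 7, cz_2 = 0.5, r_2 = 1.5, cx_3 = 8, cy_3 = 3.5, r_3 = 2, cx_4 = 4.5, cy_4 = 6, cz_4 = 5, h_4 = 2, cx_5 = 2, cy_5 = 5.5, cz_5 = 2.5, h_5 = 3.5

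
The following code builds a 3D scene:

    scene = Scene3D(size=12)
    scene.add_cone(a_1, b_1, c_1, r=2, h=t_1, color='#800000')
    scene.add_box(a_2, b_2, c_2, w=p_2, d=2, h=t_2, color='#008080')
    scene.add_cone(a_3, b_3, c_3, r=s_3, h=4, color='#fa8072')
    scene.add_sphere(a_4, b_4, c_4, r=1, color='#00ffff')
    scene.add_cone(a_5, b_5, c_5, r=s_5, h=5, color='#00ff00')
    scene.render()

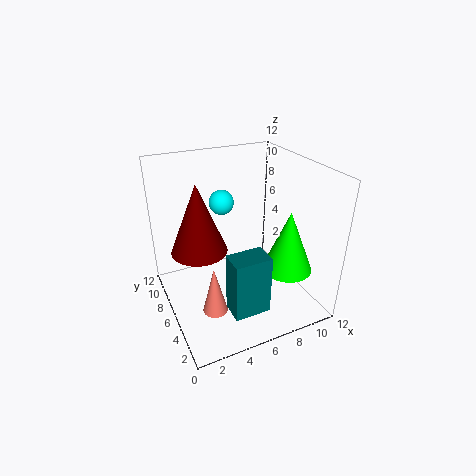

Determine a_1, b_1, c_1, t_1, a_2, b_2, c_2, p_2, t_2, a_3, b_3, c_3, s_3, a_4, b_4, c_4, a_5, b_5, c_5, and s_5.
a_1 = 2; b_1 = 4; c_1 = 7; t_1 = 5; a_2 = 4; b_2 = 2; c_2 = 1; p_2 = 3; t_2 = 5; a_3 = 3; b_3 = 4; c_3 = 1; s_3 = 1; a_4 = 5; b_4 = 7; c_4 = 9; a_5 = 9; b_5 = 3; c_5 = 4; s_5 = 2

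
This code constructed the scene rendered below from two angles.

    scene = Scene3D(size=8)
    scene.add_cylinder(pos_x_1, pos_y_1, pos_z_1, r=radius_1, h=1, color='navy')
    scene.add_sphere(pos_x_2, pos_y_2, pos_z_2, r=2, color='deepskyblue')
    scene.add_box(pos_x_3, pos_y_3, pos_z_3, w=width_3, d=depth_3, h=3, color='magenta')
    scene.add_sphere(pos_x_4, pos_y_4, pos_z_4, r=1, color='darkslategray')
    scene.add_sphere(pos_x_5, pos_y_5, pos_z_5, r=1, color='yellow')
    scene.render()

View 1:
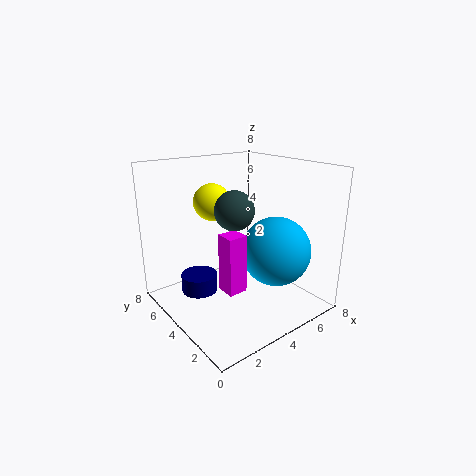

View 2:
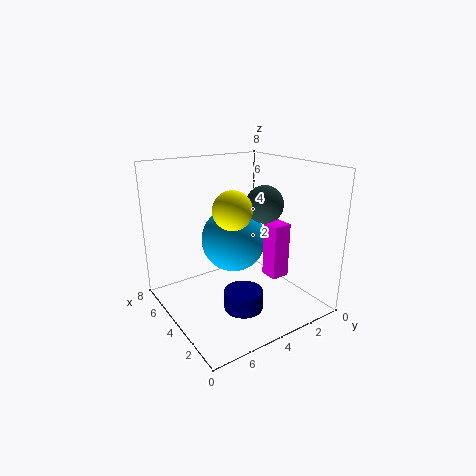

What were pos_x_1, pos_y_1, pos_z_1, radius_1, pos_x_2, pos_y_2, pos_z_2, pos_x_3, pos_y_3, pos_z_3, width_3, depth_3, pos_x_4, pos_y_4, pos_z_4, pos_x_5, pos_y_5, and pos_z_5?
pos_x_1 = 2, pos_y_1 = 5, pos_z_1 = 1, radius_1 = 1, pos_x_2 = 6, pos_y_2 = 3, pos_z_2 = 3, pos_x_3 = 2, pos_y_3 = 2, pos_z_3 = 2, width_3 = 1, depth_3 = 1, pos_x_4 = 3, pos_y_4 = 3, pos_z_4 = 6, pos_x_5 = 3, pos_y_5 = 5, pos_z_5 = 6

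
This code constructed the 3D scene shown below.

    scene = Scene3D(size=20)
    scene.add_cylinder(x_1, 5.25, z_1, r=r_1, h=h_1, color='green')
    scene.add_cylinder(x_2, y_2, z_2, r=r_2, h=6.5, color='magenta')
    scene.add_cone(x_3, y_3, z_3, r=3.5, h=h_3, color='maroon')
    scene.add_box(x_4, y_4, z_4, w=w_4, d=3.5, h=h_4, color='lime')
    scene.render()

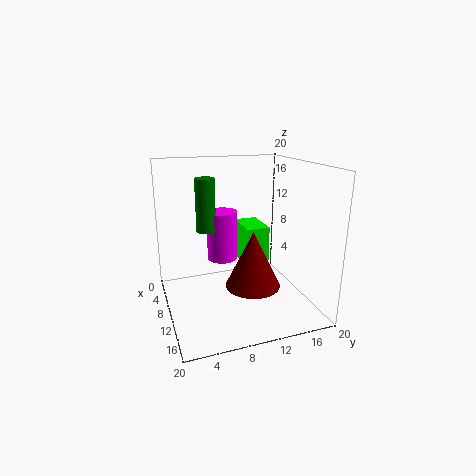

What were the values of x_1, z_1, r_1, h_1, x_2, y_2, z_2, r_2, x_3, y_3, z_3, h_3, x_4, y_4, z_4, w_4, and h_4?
x_1 = 11.25, z_1 = 12, r_1 = 1.25, h_1 = 6.75, x_2 = 10.75, y_2 = 7.5, z_2 = 7.75, r_2 = 2, x_3 = 15, y_3 = 10.25, z_3 = 5.25, h_3 = 7.25, x_4 = 2.25, y_4 = 12.25, z_4 = 4, w_4 = 5.75, h_4 = 6.25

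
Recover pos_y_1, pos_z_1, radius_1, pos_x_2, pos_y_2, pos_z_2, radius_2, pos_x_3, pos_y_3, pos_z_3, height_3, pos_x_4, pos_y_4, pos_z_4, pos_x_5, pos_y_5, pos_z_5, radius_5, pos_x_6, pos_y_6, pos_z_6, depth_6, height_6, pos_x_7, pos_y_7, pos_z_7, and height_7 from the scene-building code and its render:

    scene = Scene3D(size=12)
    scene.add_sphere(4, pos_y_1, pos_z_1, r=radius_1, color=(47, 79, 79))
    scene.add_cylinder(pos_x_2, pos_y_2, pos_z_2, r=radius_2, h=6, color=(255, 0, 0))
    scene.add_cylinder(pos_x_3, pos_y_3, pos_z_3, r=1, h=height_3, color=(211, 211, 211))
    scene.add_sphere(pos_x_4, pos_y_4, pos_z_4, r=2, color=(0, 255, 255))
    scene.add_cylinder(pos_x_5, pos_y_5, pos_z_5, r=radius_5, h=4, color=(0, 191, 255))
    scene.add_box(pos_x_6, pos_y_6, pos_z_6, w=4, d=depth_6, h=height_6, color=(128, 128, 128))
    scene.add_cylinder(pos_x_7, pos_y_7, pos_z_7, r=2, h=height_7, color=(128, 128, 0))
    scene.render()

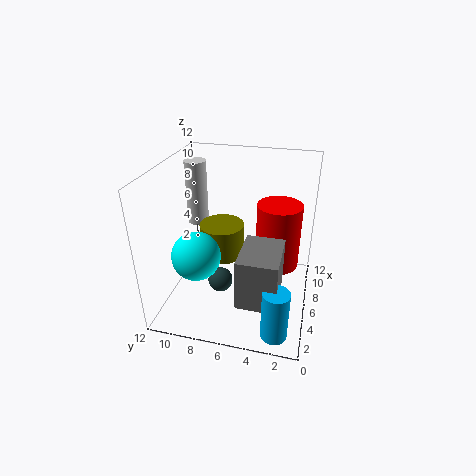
pos_y_1 = 7, pos_z_1 = 3, radius_1 = 1, pos_x_2 = 9, pos_y_2 = 3, pos_z_2 = 2, radius_2 = 2, pos_x_3 = 10, pos_y_3 = 11, pos_z_3 = 5, height_3 = 6, pos_x_4 = 4, pos_y_4 = 9, pos_z_4 = 5, pos_x_5 = 1, pos_y_5 = 2, pos_z_5 = 1, radius_5 = 1, pos_x_6 = 1, pos_y_6 = 2, pos_z_6 = 3, depth_6 = 3, height_6 = 4, pos_x_7 = 8, pos_y_7 = 8, pos_z_7 = 3, height_7 = 3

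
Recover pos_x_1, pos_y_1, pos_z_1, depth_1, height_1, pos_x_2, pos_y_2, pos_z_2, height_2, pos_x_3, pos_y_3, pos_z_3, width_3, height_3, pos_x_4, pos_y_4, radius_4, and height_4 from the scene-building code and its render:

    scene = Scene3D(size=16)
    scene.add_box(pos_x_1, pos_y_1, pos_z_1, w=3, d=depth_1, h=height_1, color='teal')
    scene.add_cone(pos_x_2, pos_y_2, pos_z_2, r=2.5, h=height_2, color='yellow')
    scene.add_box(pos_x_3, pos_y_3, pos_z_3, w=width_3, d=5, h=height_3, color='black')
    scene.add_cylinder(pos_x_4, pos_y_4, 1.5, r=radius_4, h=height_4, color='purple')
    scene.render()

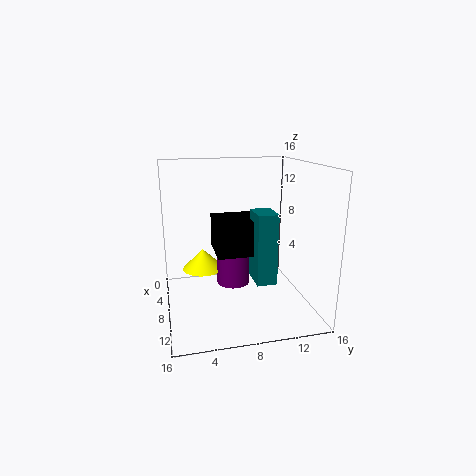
pos_x_1 = 11
pos_y_1 = 8.5
pos_z_1 = 5
depth_1 = 2
height_1 = 7
pos_x_2 = 4
pos_y_2 = 4.5
pos_z_2 = 3
height_2 = 2.5
pos_x_3 = 8
pos_y_3 = 5
pos_z_3 = 7.5
width_3 = 4.5
height_3 = 3.5
pos_x_4 = 5.5
pos_y_4 = 8
radius_4 = 2
height_4 = 4.5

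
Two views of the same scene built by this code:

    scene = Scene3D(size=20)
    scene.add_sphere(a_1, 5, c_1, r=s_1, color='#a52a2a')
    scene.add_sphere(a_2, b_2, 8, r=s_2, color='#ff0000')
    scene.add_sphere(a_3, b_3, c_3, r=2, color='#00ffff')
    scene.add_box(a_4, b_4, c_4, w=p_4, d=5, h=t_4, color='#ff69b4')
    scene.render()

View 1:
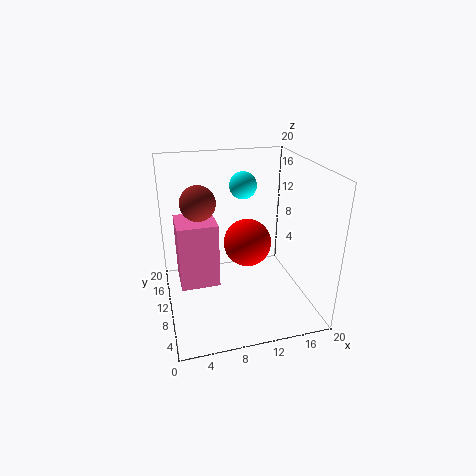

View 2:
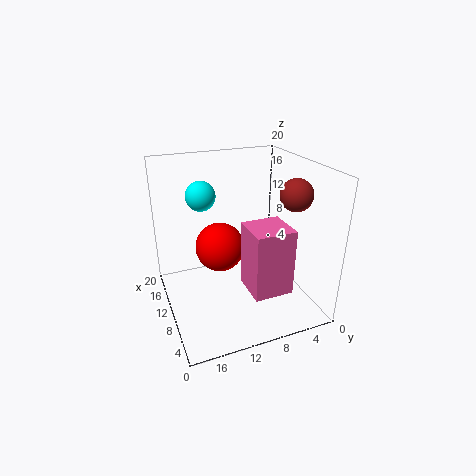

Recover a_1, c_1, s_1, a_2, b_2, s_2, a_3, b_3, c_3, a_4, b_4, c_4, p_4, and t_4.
a_1 = 4, c_1 = 17.5, s_1 = 2, a_2 = 12, b_2 = 12, s_2 = 3.5, a_3 = 12, b_3 = 14.5, c_3 = 16, a_4 = 1.5, b_4 = 6, c_4 = 5.5, p_4 = 5, t_4 = 8.5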